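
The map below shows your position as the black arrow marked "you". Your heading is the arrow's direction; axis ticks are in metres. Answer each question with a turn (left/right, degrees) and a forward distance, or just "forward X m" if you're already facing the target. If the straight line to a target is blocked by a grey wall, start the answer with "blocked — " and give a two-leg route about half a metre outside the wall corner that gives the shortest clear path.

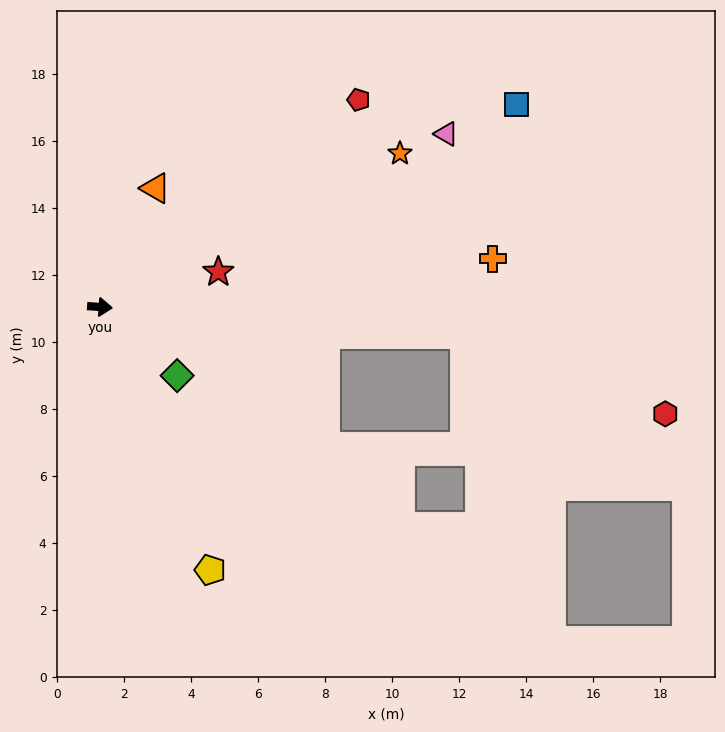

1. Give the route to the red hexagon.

blocked — forward 10.9 m, then turn right 17°, forward 6.4 m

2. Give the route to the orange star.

turn left 31°, forward 10.1 m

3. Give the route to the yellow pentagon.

turn right 63°, forward 8.5 m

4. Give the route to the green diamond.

turn right 38°, forward 3.1 m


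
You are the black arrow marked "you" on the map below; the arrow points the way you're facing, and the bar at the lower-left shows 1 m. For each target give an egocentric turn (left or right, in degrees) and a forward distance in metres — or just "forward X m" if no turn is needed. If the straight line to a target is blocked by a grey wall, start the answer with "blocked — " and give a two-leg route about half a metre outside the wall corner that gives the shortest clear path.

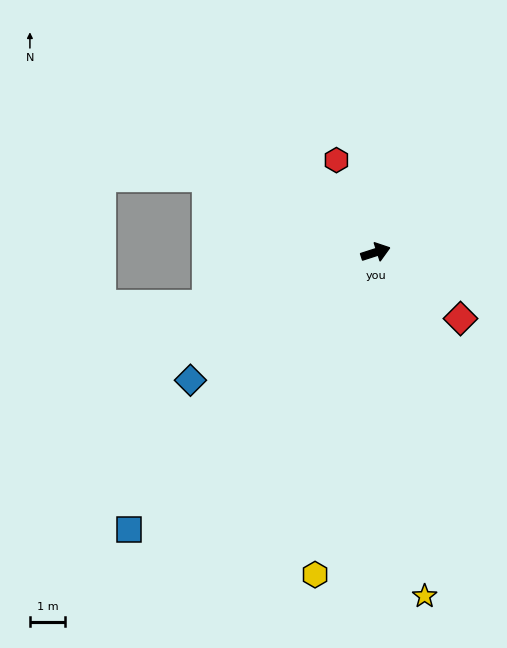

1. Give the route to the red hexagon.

turn left 95°, forward 2.9 m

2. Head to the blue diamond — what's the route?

turn right 163°, forward 6.5 m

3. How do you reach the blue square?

turn right 150°, forward 10.7 m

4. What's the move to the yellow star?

turn right 100°, forward 10.0 m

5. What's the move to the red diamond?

turn right 56°, forward 3.1 m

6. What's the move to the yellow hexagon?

turn right 118°, forward 9.4 m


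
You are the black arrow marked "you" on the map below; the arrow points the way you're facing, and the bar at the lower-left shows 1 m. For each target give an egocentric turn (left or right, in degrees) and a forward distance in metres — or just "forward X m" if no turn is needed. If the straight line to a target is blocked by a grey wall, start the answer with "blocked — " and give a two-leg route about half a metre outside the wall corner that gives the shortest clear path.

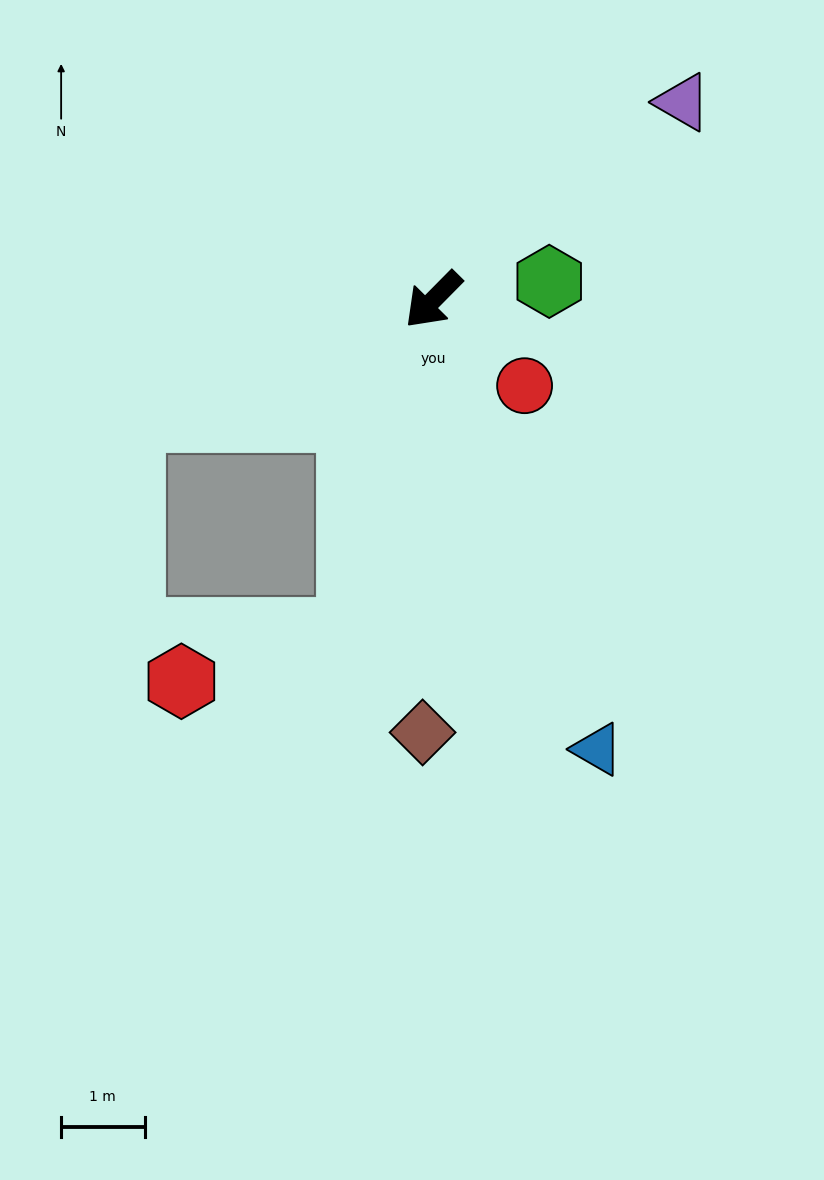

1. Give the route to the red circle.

turn left 91°, forward 1.5 m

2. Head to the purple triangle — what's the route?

turn left 173°, forward 3.8 m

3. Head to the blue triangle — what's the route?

turn left 65°, forward 5.7 m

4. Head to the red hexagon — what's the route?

blocked — turn left 31°, forward 4.1 m, then turn right 61°, forward 2.1 m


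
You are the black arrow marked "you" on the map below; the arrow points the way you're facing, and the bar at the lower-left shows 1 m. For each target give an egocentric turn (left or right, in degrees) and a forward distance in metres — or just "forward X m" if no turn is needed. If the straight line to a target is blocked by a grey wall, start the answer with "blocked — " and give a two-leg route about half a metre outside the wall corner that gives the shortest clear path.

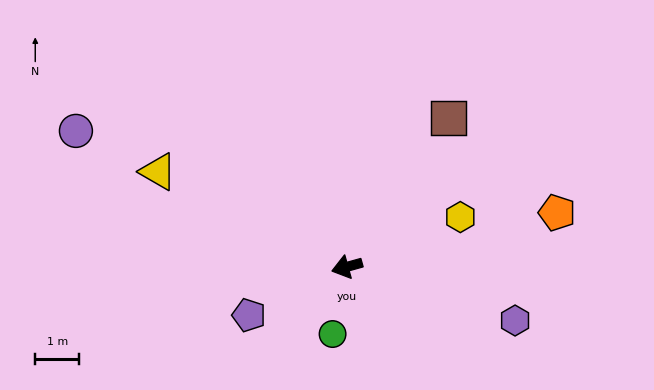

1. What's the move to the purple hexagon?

turn left 147°, forward 4.0 m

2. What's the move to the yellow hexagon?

turn right 172°, forward 2.8 m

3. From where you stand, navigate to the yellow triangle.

turn right 42°, forward 4.8 m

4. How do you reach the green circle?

turn left 62°, forward 1.6 m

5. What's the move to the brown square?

turn right 140°, forward 4.1 m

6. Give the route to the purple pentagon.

turn left 11°, forward 2.5 m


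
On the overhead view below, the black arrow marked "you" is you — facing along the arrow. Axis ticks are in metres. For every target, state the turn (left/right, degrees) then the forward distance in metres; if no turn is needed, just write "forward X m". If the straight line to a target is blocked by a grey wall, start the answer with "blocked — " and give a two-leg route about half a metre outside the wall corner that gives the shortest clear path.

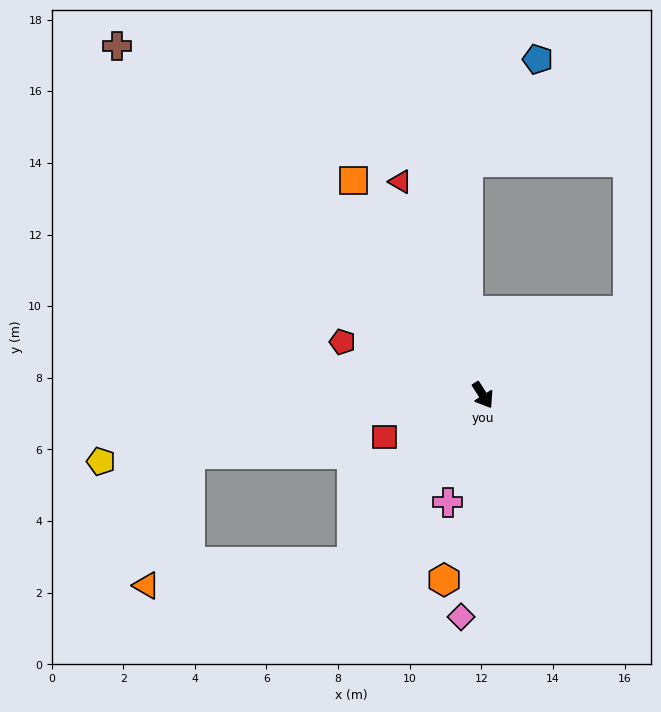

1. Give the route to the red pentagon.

turn right 143°, forward 4.2 m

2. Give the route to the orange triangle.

blocked — turn right 71°, forward 5.9 m, then turn right 45°, forward 5.8 m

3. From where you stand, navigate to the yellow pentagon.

turn right 113°, forward 10.8 m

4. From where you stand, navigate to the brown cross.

turn right 166°, forward 14.1 m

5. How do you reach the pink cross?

turn right 51°, forward 3.1 m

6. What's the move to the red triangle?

turn left 169°, forward 6.4 m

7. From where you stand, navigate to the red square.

turn right 99°, forward 3.0 m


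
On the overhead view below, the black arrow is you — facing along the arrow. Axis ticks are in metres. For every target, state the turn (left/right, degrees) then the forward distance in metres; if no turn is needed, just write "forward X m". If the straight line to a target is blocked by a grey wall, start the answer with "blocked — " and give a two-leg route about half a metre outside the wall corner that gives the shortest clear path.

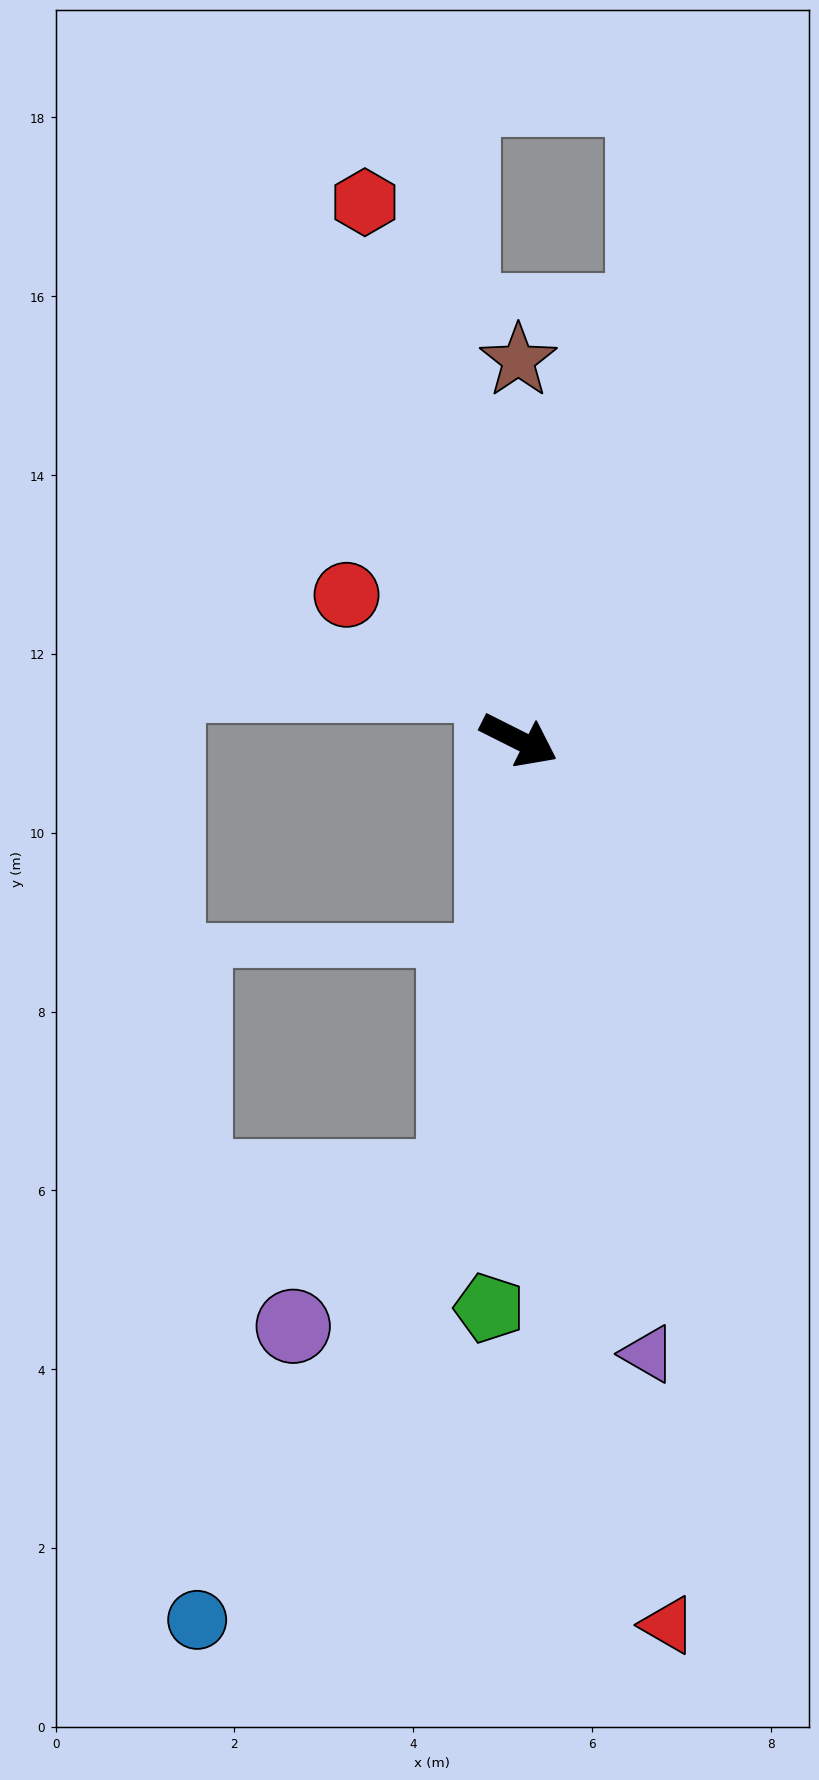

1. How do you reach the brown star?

turn left 117°, forward 4.2 m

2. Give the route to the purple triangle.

turn right 51°, forward 7.0 m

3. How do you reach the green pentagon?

turn right 66°, forward 6.4 m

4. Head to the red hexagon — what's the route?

turn left 133°, forward 6.3 m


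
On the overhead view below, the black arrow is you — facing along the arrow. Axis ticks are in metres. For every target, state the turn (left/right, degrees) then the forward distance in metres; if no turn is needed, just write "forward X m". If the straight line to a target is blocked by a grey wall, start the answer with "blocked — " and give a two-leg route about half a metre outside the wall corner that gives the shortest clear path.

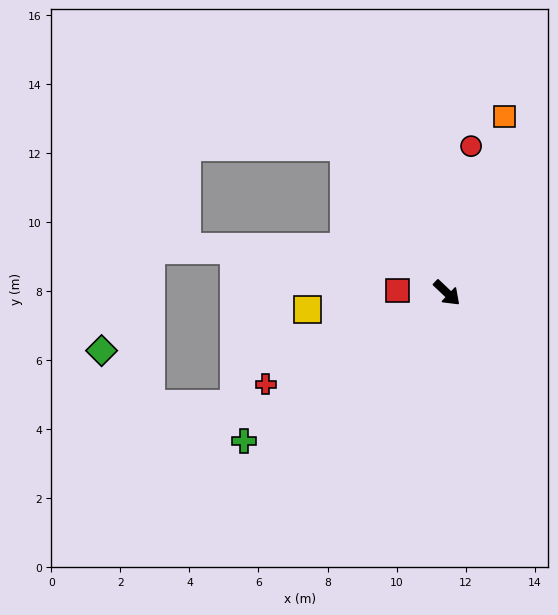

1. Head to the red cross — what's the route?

turn right 110°, forward 5.9 m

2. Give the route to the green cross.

turn right 100°, forward 7.3 m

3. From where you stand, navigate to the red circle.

turn left 124°, forward 4.3 m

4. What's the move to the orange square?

turn left 115°, forward 5.4 m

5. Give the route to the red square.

turn right 139°, forward 1.4 m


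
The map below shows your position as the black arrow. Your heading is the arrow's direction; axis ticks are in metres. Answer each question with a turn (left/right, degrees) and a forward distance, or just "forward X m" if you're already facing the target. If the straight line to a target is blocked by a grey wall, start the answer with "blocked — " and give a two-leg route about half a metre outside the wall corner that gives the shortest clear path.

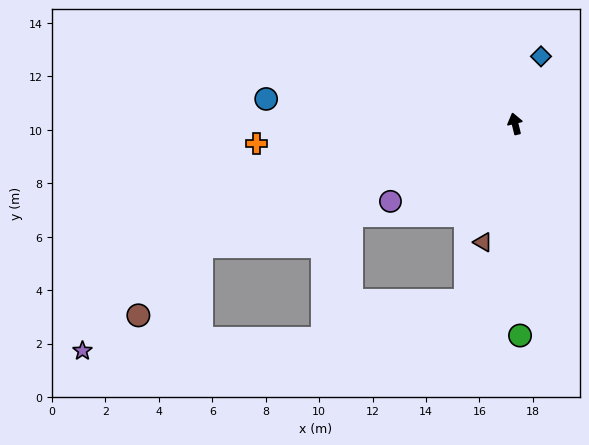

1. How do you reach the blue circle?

turn left 71°, forward 9.4 m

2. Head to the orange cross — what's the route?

turn left 81°, forward 9.7 m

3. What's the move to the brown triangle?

turn left 151°, forward 4.6 m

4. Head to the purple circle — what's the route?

turn left 108°, forward 5.5 m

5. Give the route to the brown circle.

blocked — turn left 98°, forward 12.6 m, then turn left 25°, forward 3.5 m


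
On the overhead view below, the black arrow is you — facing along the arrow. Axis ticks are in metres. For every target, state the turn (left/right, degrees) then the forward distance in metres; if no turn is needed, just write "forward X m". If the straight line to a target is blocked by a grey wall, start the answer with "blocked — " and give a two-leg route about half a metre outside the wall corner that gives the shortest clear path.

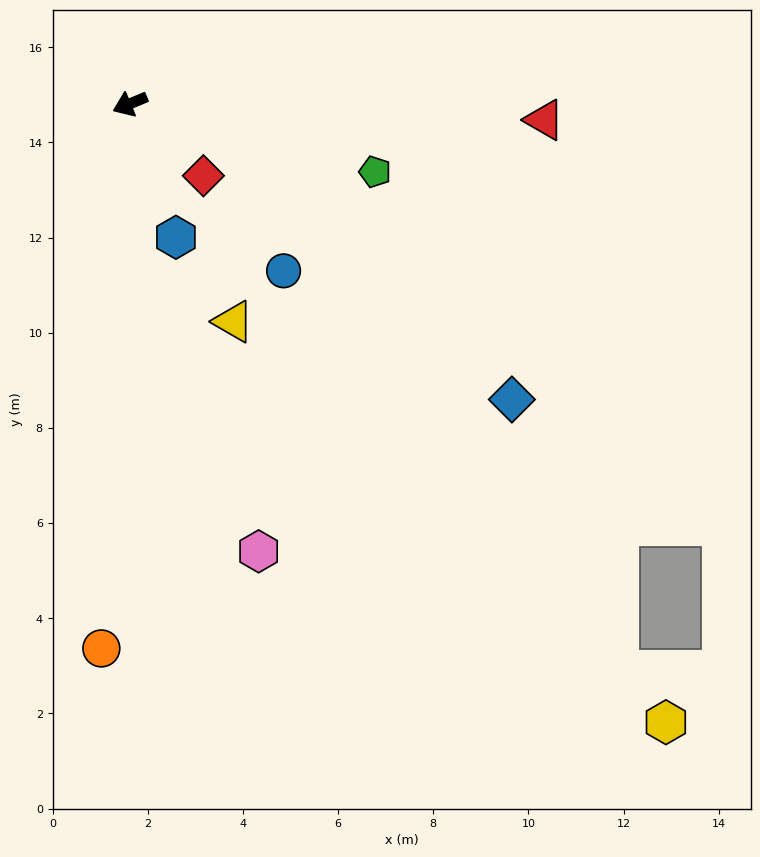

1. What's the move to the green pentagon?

turn left 142°, forward 5.3 m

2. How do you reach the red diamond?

turn left 113°, forward 2.2 m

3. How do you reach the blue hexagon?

turn left 86°, forward 3.0 m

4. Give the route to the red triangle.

turn left 155°, forward 8.7 m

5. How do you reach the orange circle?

turn left 64°, forward 11.5 m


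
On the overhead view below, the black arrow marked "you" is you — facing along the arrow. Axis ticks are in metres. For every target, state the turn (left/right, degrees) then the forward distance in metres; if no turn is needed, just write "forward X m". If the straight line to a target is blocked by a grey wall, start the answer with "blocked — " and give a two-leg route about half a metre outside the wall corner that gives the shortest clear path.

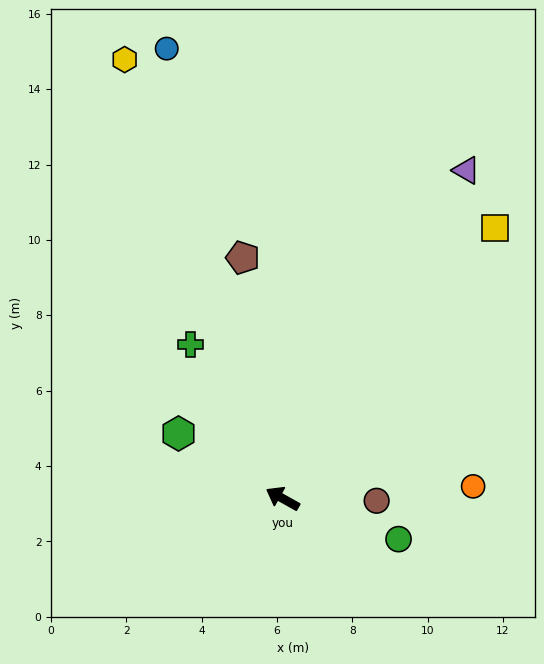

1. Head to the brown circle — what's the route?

turn right 152°, forward 2.5 m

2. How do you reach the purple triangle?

turn right 90°, forward 10.0 m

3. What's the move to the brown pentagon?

turn right 51°, forward 6.5 m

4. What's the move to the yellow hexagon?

turn right 41°, forward 12.4 m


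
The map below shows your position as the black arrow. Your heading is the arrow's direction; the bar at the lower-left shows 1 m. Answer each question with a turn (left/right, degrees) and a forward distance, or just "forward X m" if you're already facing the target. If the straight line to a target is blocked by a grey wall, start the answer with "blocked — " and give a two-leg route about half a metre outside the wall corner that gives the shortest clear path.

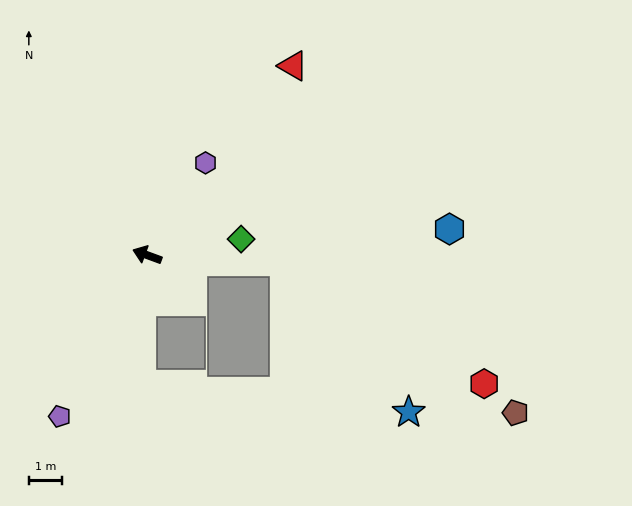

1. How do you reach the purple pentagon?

turn left 82°, forward 5.5 m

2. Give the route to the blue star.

blocked — turn right 163°, forward 4.1 m, then turn right 47°, forward 5.9 m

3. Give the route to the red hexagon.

blocked — turn right 163°, forward 4.1 m, then turn right 28°, forward 7.0 m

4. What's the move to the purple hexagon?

turn right 102°, forward 3.3 m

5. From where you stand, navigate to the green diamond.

turn right 150°, forward 2.9 m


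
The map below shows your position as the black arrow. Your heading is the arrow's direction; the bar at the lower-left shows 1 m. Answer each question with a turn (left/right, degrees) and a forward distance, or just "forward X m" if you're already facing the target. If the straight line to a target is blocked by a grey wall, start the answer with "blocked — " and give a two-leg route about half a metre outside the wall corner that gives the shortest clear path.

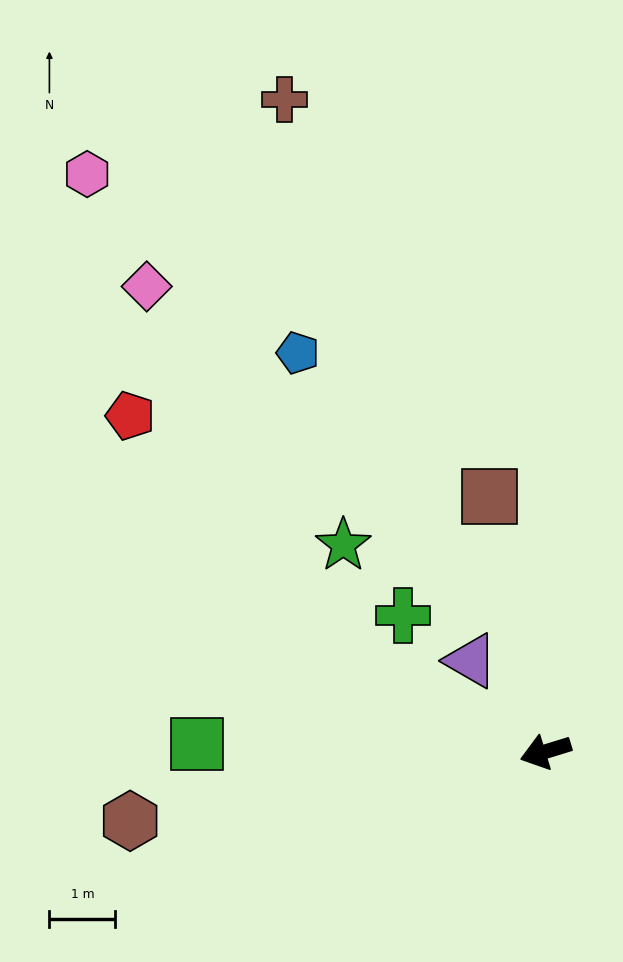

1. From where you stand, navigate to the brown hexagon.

turn right 8°, forward 6.4 m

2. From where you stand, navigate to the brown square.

turn right 95°, forward 4.0 m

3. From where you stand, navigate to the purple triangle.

turn right 68°, forward 1.8 m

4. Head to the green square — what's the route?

turn right 18°, forward 5.3 m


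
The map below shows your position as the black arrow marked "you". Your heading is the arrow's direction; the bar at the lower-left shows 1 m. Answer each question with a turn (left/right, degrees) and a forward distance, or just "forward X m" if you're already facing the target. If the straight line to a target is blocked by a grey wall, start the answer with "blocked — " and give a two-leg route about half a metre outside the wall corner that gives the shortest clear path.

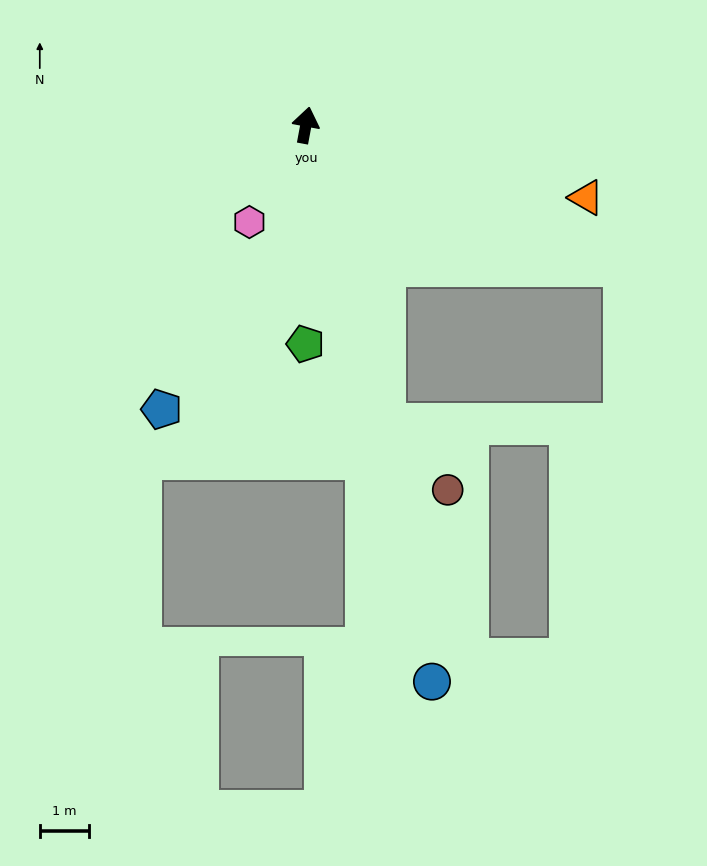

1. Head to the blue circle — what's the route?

turn right 157°, forward 11.6 m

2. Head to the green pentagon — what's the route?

turn right 170°, forward 4.4 m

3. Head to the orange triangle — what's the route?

turn right 94°, forward 5.9 m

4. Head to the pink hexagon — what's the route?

turn left 160°, forward 2.3 m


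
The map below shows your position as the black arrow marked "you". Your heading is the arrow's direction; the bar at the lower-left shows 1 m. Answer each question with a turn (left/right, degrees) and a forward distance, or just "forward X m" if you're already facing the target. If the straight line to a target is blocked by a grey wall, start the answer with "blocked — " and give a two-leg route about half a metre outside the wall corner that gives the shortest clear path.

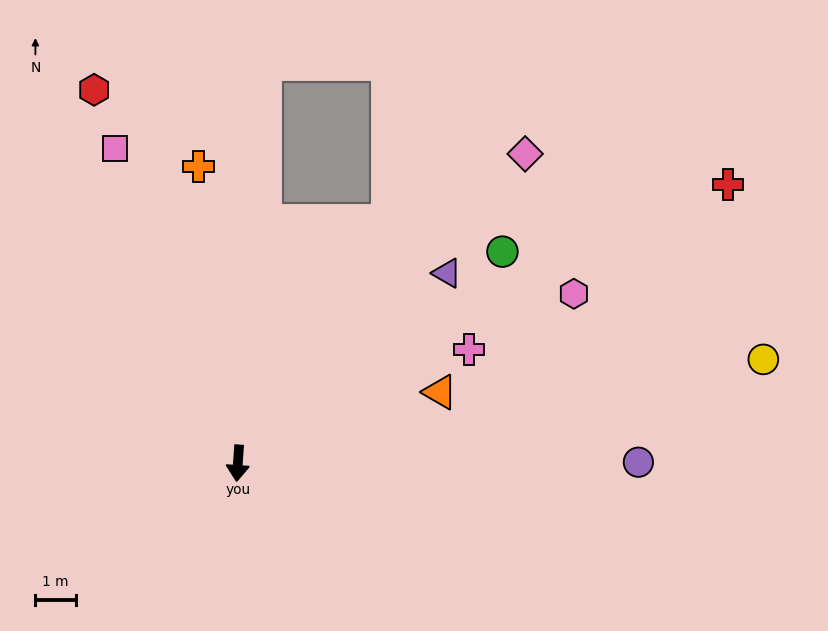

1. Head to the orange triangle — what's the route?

turn left 113°, forward 5.3 m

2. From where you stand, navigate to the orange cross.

turn right 168°, forward 7.4 m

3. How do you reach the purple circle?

turn left 94°, forward 9.8 m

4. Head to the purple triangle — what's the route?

turn left 136°, forward 6.9 m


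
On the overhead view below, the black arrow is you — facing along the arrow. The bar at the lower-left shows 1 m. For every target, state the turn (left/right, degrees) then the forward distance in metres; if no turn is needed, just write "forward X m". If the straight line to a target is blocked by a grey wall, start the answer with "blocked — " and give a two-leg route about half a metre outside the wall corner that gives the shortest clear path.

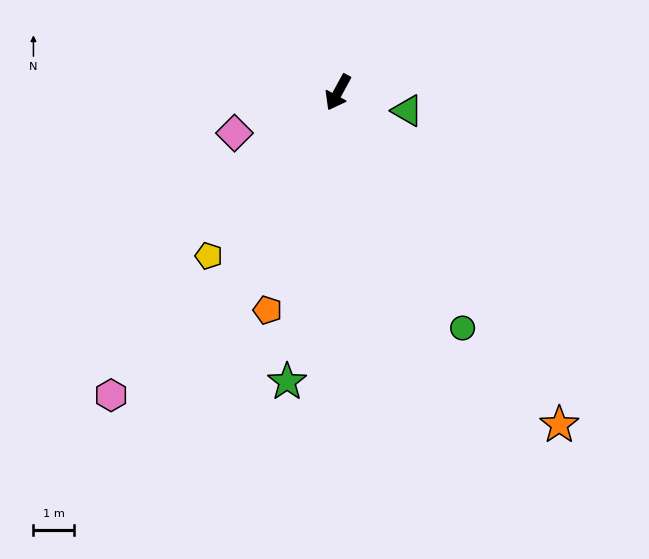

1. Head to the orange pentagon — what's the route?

turn left 11°, forward 5.6 m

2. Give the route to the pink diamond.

turn right 40°, forward 2.7 m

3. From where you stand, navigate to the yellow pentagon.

turn right 10°, forward 5.1 m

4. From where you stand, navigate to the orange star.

turn left 62°, forward 9.8 m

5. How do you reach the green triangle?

turn left 104°, forward 1.8 m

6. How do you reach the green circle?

turn left 56°, forward 6.6 m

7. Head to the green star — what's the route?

turn left 19°, forward 7.2 m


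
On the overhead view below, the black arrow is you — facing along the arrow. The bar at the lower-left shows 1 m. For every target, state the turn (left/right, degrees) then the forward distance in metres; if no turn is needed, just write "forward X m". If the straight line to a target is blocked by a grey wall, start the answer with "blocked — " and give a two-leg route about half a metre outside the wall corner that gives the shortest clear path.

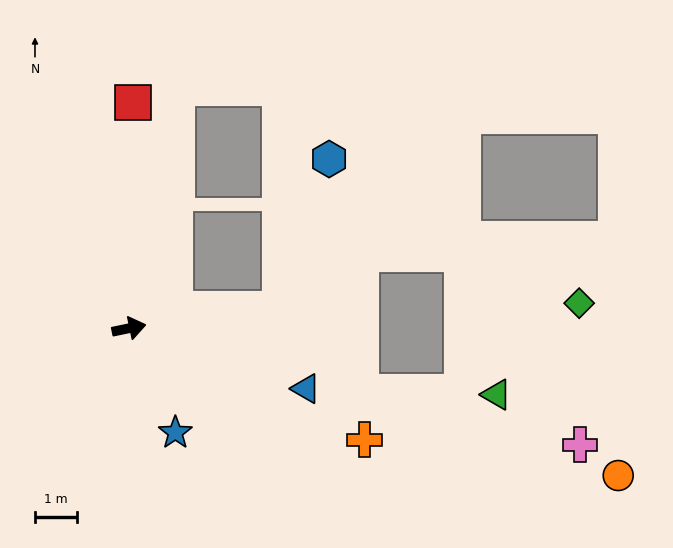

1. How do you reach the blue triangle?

turn right 31°, forward 4.5 m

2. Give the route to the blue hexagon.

blocked — turn right 4°, forward 3.6 m, then turn left 64°, forward 3.8 m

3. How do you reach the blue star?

turn right 78°, forward 2.7 m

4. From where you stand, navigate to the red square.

turn left 77°, forward 5.4 m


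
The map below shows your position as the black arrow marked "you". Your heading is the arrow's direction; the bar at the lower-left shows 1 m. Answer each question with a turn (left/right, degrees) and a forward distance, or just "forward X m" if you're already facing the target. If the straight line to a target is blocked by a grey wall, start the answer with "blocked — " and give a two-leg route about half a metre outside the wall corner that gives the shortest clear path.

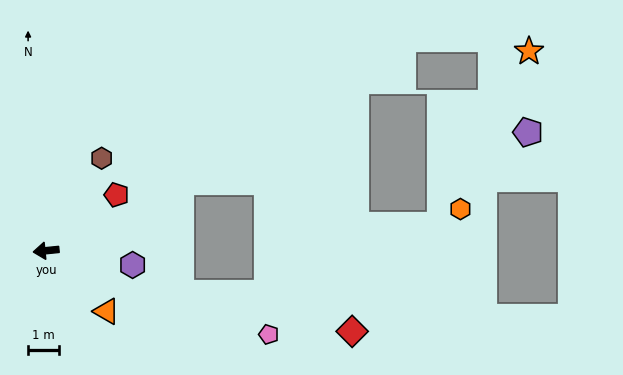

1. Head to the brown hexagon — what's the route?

turn right 127°, forward 3.5 m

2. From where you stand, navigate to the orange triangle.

turn left 129°, forward 2.7 m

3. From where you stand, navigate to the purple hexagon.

turn left 165°, forward 2.8 m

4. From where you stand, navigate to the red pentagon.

turn right 147°, forward 2.9 m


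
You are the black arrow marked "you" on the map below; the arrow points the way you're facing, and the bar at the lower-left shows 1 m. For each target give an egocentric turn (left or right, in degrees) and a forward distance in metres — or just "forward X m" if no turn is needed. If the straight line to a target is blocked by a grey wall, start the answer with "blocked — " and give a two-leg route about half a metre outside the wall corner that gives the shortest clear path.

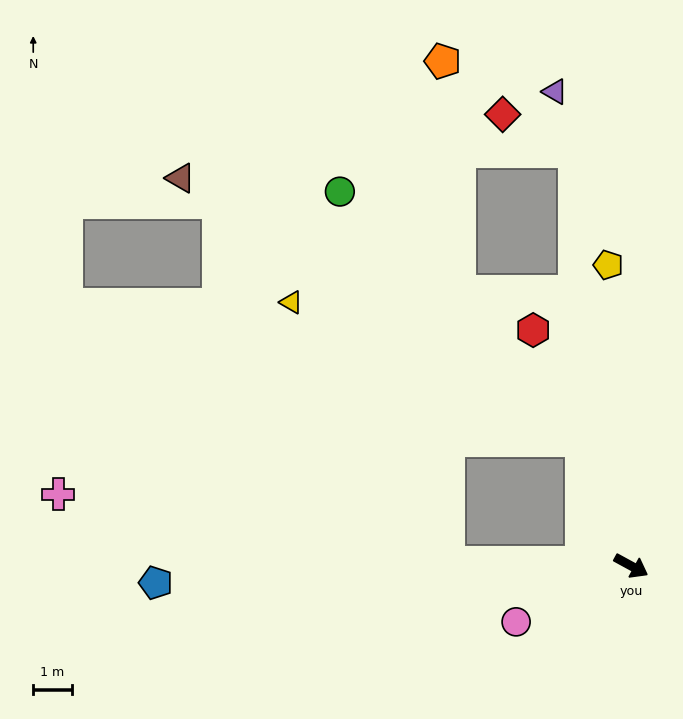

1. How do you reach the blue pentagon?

turn right 149°, forward 12.3 m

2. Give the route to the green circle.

blocked — turn left 140°, forward 3.5 m, then turn left 23°, forward 9.0 m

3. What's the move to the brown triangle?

blocked — turn left 140°, forward 3.5 m, then turn left 35°, forward 12.4 m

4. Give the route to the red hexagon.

turn left 141°, forward 6.6 m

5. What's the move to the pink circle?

turn right 125°, forward 3.3 m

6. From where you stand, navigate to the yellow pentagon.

turn left 123°, forward 7.8 m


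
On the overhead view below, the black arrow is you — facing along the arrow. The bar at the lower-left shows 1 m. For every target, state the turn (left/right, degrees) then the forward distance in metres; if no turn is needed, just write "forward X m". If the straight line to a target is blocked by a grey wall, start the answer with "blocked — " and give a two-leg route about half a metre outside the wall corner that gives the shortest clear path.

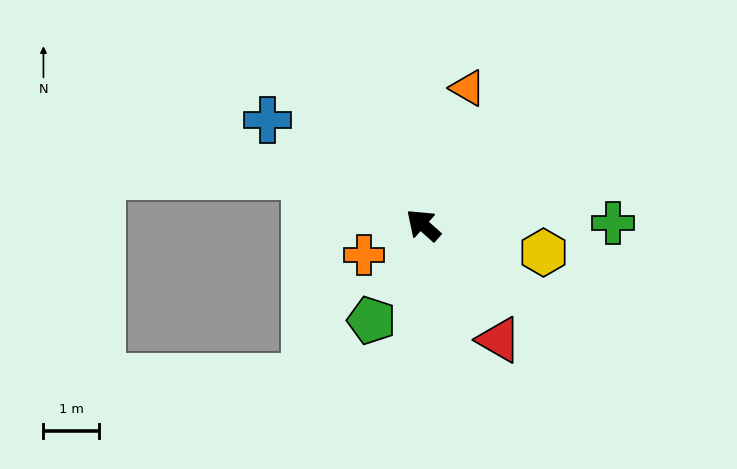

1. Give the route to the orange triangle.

turn right 66°, forward 2.6 m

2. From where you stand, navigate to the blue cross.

turn left 8°, forward 3.4 m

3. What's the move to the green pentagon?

turn left 103°, forward 2.0 m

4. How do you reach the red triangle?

turn left 165°, forward 2.5 m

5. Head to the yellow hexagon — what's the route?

turn right 151°, forward 2.2 m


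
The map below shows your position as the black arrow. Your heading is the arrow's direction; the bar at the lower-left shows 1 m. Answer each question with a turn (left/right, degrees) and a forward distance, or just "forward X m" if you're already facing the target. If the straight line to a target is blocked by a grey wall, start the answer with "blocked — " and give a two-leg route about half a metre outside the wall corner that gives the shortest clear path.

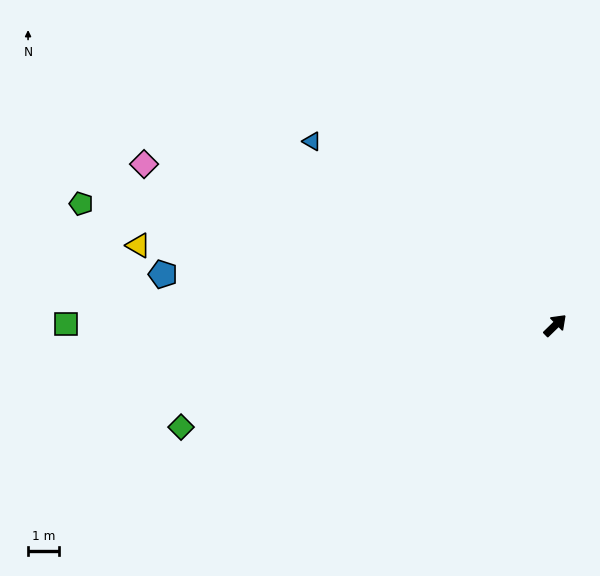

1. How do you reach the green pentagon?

turn left 121°, forward 16.0 m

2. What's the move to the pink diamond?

turn left 114°, forward 14.4 m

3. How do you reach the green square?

turn left 136°, forward 15.9 m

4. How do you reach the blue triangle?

turn left 99°, forward 9.9 m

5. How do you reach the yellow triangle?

turn left 125°, forward 13.8 m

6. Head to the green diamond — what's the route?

turn left 151°, forward 12.6 m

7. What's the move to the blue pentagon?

turn left 128°, forward 12.9 m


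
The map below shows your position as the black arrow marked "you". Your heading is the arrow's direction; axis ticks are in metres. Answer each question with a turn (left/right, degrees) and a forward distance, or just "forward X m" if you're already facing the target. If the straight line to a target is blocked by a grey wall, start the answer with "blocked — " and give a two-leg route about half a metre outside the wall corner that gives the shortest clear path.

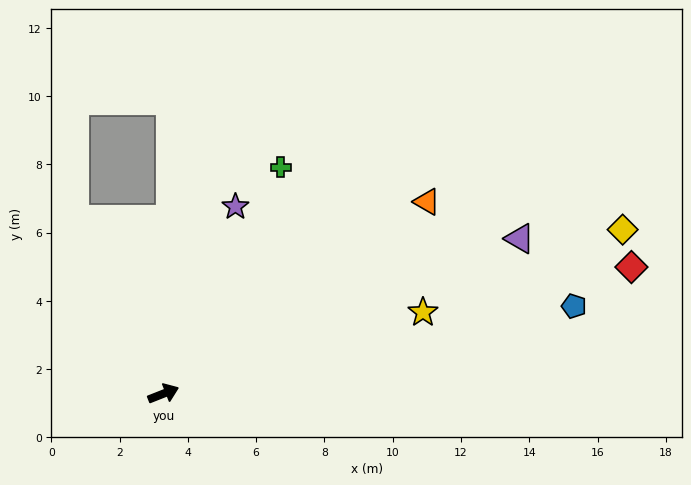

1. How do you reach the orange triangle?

turn left 15°, forward 9.5 m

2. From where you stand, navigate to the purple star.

turn left 47°, forward 5.9 m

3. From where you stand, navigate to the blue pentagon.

turn right 10°, forward 12.3 m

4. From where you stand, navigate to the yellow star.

turn right 4°, forward 8.0 m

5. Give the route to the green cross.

turn left 41°, forward 7.5 m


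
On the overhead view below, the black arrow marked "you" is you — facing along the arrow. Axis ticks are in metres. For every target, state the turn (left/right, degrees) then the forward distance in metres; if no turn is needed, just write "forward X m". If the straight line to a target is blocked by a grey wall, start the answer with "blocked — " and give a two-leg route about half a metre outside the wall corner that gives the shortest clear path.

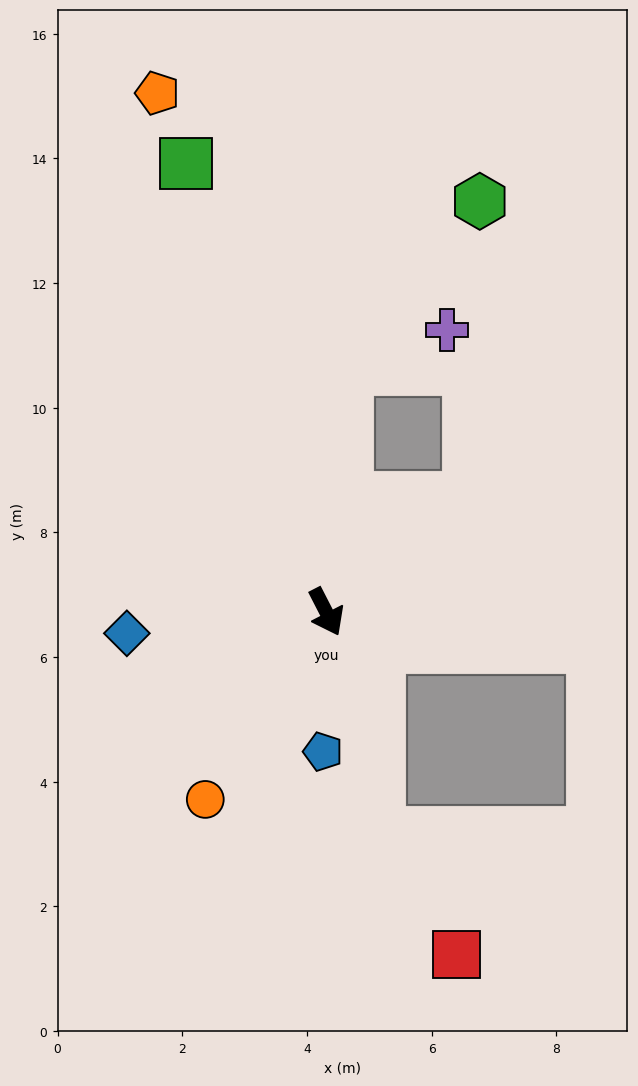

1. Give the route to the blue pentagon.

turn right 29°, forward 2.2 m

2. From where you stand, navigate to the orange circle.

turn right 60°, forward 3.6 m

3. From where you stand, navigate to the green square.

turn left 170°, forward 7.5 m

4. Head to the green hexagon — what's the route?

blocked — turn left 148°, forward 3.9 m, then turn right 34°, forward 3.4 m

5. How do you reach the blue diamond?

turn right 111°, forward 3.2 m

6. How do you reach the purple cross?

blocked — turn left 148°, forward 3.9 m, then turn right 64°, forward 1.7 m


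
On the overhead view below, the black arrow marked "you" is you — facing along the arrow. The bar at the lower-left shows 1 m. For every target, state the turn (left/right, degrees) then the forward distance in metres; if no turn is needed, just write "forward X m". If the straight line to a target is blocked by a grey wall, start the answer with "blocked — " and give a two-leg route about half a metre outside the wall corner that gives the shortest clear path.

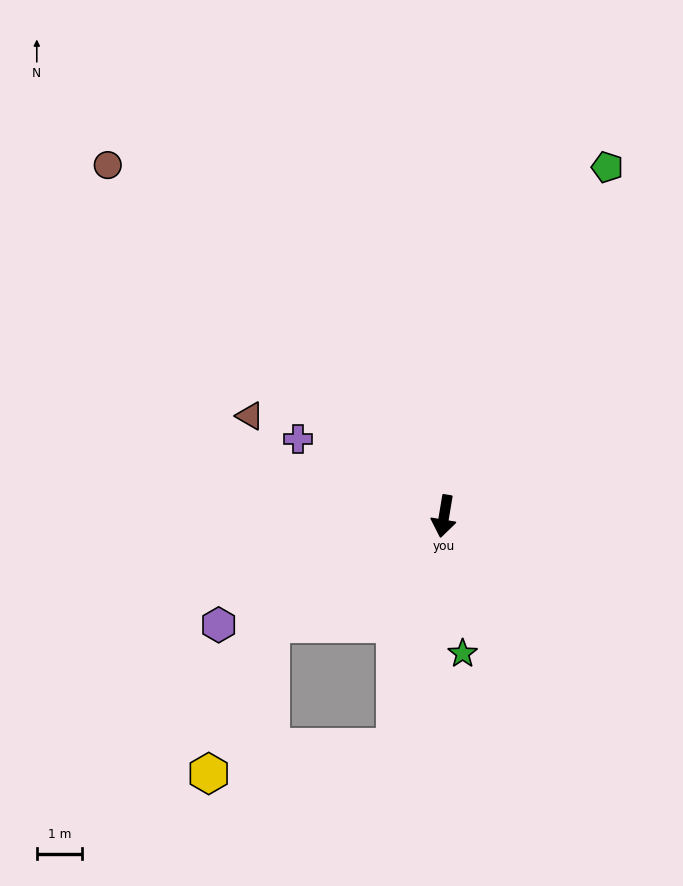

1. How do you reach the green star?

turn left 17°, forward 3.1 m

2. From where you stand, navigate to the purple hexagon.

turn right 55°, forward 5.5 m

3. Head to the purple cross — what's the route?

turn right 108°, forward 3.7 m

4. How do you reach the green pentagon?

turn left 164°, forward 8.5 m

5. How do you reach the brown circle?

turn right 127°, forward 10.8 m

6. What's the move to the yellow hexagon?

blocked — turn right 49°, forward 4.5 m, then turn left 36°, forward 3.6 m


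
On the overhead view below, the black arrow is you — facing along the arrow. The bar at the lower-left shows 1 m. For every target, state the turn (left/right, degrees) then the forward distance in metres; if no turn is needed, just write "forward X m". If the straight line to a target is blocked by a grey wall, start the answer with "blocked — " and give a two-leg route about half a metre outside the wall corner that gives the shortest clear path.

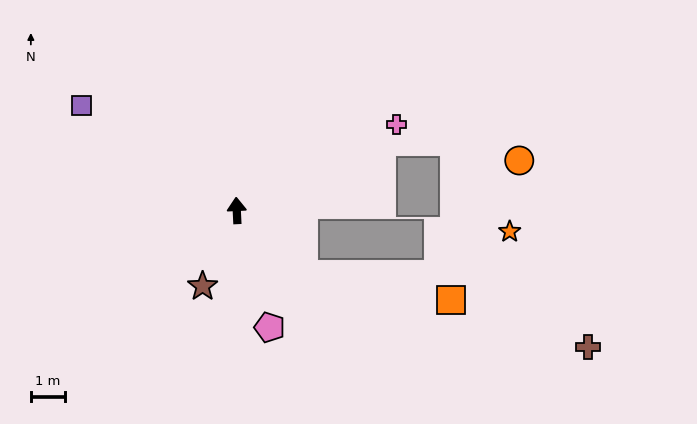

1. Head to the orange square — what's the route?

blocked — turn right 136°, forward 2.7 m, then turn left 33°, forward 4.4 m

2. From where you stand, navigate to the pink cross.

turn right 65°, forward 5.4 m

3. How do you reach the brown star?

turn left 153°, forward 2.5 m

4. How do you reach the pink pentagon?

turn right 167°, forward 3.6 m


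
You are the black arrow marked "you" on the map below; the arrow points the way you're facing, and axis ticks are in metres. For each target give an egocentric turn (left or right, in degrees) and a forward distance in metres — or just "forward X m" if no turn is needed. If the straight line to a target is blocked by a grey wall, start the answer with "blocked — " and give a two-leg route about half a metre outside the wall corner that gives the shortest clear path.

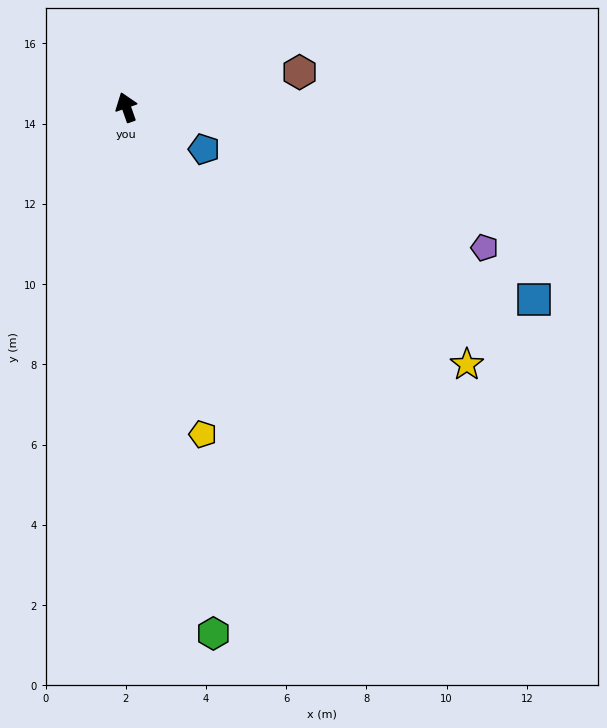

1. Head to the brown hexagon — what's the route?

turn right 98°, forward 4.4 m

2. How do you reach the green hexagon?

turn left 170°, forward 13.3 m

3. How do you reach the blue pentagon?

turn right 138°, forward 2.2 m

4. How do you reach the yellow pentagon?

turn left 174°, forward 8.4 m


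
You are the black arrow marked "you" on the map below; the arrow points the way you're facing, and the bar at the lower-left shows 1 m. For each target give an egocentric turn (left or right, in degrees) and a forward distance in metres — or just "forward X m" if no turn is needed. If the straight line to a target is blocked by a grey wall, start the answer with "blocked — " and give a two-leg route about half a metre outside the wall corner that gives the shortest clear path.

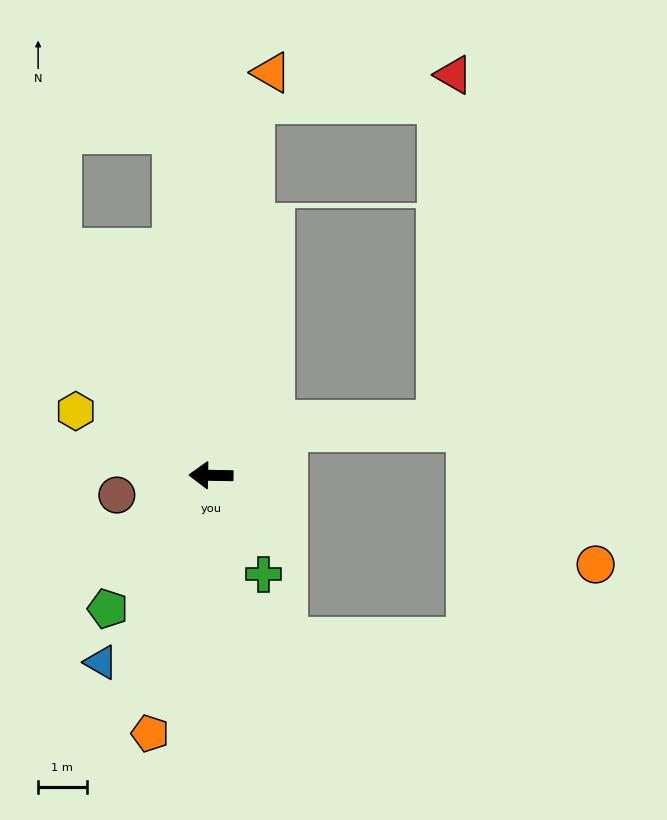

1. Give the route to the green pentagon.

turn left 53°, forward 3.5 m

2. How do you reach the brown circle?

turn left 13°, forward 2.0 m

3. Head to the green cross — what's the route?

turn left 119°, forward 2.3 m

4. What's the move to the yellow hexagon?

turn right 24°, forward 3.1 m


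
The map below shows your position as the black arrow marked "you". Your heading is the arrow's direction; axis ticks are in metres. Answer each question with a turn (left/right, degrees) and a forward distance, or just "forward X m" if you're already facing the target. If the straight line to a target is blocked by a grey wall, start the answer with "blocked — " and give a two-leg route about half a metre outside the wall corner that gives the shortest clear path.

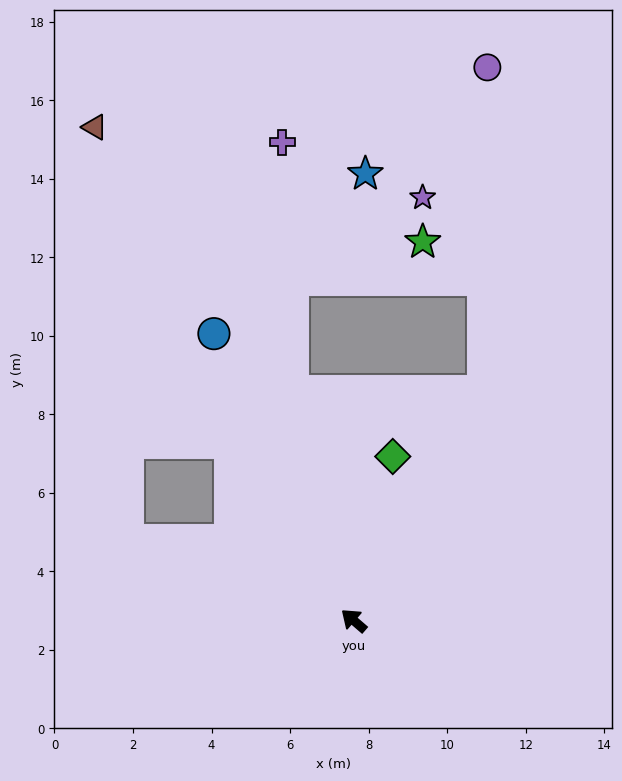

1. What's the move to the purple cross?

blocked — turn right 34°, forward 6.0 m, then turn right 13°, forward 6.4 m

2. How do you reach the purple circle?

blocked — turn right 79°, forward 6.7 m, then turn left 29°, forward 8.3 m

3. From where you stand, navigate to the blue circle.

turn right 23°, forward 8.1 m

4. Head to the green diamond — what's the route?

turn right 63°, forward 4.3 m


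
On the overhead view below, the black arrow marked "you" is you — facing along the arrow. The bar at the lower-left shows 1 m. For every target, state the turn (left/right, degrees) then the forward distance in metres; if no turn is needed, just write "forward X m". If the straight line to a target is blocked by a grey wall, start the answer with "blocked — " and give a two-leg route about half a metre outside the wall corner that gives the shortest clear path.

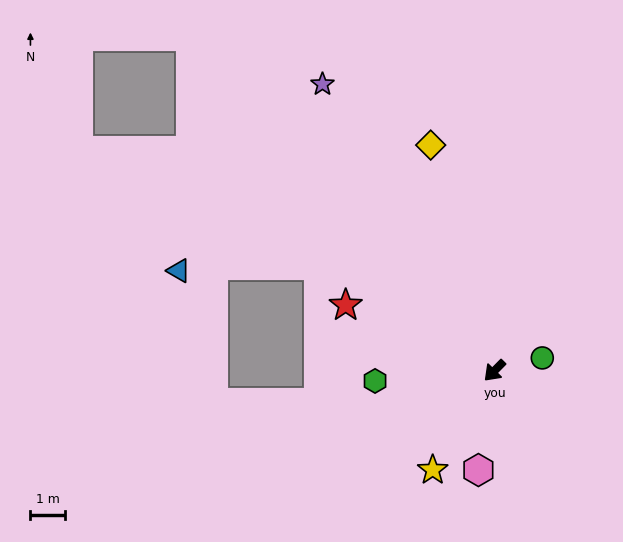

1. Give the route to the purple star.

turn right 104°, forward 9.8 m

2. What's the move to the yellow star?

turn left 13°, forward 3.4 m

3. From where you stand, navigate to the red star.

turn right 69°, forward 4.7 m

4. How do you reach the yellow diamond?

turn right 120°, forward 6.8 m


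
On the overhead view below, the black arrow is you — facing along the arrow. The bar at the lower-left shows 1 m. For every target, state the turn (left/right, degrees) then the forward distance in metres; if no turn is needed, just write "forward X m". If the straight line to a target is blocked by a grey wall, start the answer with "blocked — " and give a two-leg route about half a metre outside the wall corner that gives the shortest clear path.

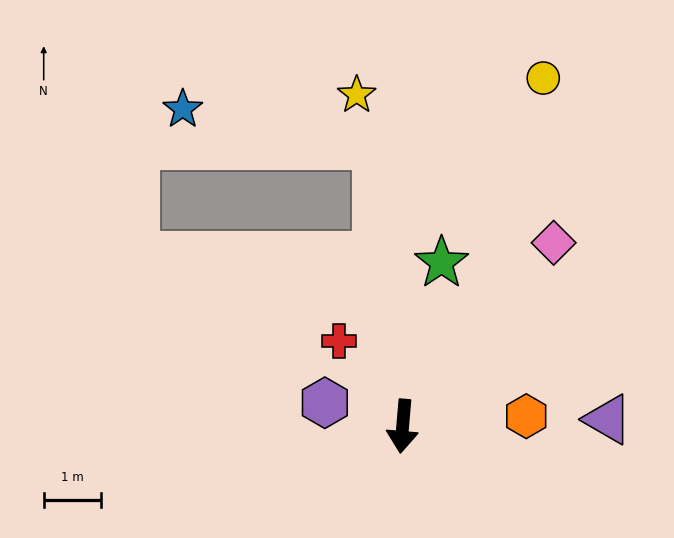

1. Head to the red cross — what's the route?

turn right 139°, forward 1.9 m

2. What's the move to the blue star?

blocked — turn right 170°, forward 4.9 m, then turn left 74°, forward 3.4 m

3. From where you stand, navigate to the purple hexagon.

turn right 102°, forward 1.4 m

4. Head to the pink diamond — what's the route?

turn left 145°, forward 4.2 m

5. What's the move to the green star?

turn left 172°, forward 2.9 m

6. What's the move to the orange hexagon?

turn left 100°, forward 2.2 m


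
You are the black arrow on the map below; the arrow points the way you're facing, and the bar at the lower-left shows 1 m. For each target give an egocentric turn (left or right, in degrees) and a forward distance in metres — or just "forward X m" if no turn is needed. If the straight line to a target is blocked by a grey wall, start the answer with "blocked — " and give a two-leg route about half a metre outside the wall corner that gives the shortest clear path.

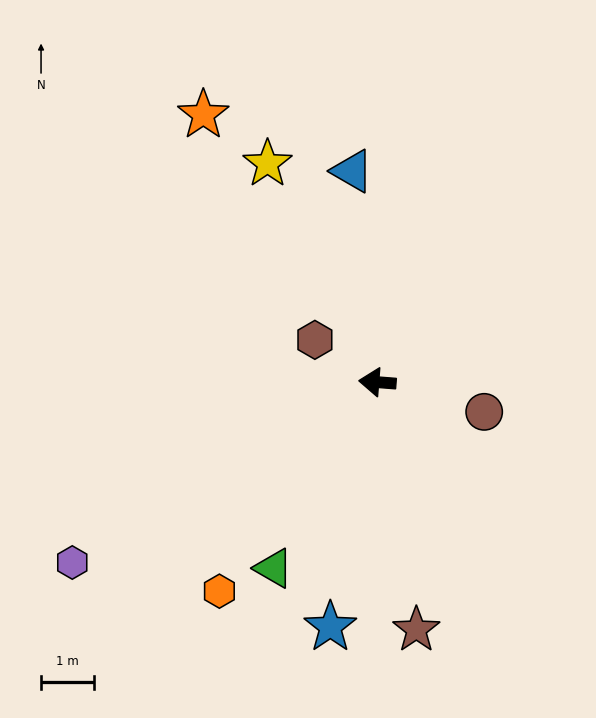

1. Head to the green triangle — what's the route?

turn left 65°, forward 4.0 m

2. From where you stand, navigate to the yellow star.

turn right 59°, forward 4.6 m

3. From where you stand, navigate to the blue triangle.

turn right 79°, forward 4.0 m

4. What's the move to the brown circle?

turn left 169°, forward 2.1 m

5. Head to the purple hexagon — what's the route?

turn left 35°, forward 6.7 m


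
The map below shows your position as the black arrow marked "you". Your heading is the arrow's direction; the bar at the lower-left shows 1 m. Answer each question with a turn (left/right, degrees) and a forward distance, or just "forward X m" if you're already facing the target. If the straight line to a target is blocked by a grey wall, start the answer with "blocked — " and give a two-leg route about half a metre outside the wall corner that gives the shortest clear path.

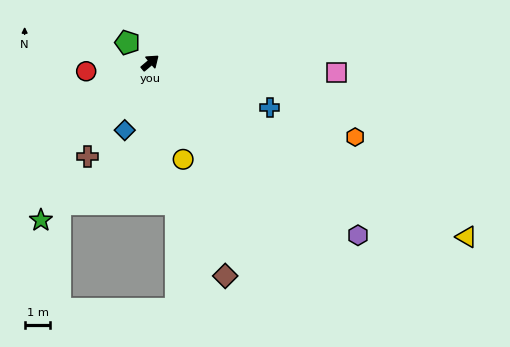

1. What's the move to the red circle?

turn left 148°, forward 2.5 m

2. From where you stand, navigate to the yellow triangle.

turn right 69°, forward 14.0 m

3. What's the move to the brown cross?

turn right 164°, forward 4.4 m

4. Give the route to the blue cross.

turn right 61°, forward 5.0 m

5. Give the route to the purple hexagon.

turn right 80°, forward 10.5 m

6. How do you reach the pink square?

turn right 43°, forward 7.2 m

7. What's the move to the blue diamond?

turn right 151°, forward 2.8 m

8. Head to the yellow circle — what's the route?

turn right 111°, forward 4.0 m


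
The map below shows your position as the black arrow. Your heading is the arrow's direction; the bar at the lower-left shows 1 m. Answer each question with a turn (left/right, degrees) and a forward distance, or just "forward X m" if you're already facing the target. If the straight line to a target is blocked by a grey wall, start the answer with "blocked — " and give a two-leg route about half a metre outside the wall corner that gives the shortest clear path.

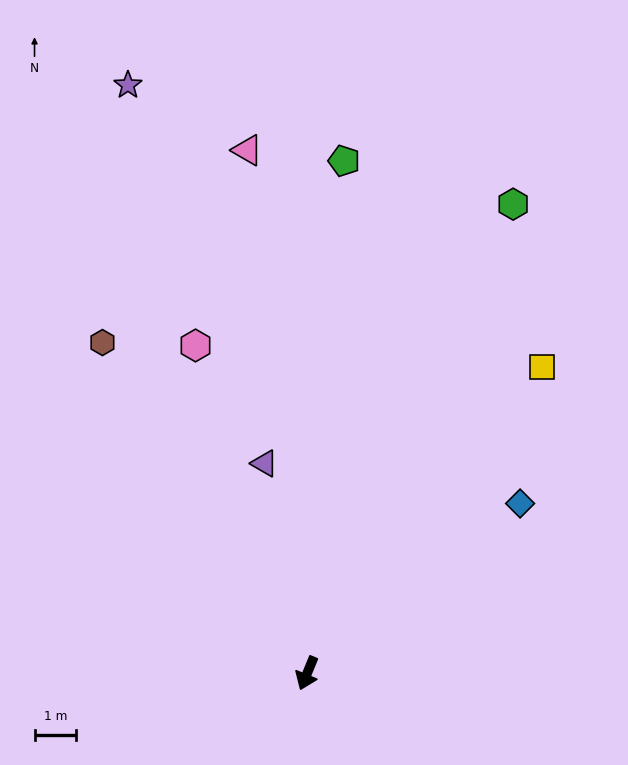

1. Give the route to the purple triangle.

turn right 146°, forward 5.2 m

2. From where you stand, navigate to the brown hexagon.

turn right 126°, forward 9.4 m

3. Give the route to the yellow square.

turn left 165°, forward 9.3 m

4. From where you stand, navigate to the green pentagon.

turn right 162°, forward 12.4 m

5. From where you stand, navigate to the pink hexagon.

turn right 139°, forward 8.4 m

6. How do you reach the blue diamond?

turn left 151°, forward 6.6 m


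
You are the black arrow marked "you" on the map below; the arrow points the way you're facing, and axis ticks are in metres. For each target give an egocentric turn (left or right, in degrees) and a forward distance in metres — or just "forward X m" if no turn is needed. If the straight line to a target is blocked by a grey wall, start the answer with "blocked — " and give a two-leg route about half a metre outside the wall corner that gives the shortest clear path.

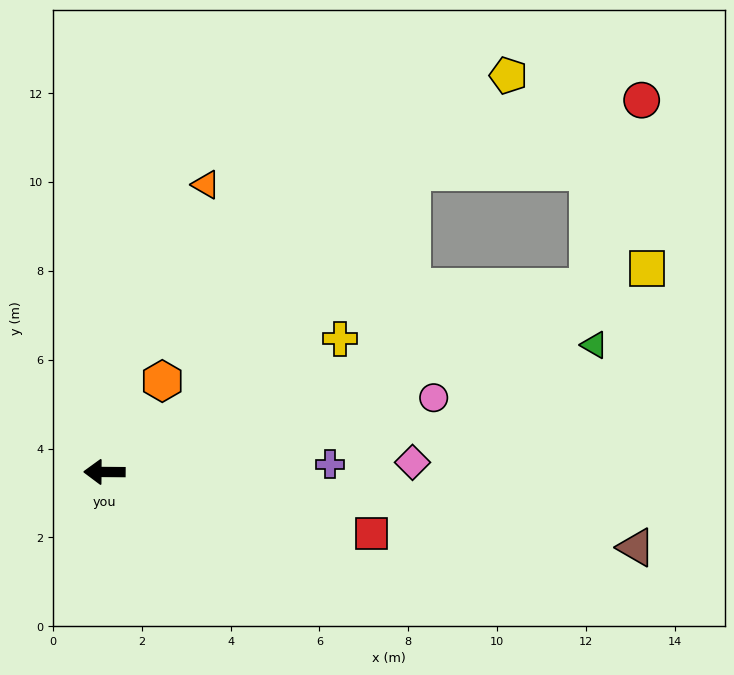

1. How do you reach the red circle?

blocked — turn right 159°, forward 11.7 m, then turn left 53°, forward 4.4 m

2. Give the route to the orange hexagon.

turn right 122°, forward 2.4 m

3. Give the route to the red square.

turn left 167°, forward 6.2 m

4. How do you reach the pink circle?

turn right 167°, forward 7.6 m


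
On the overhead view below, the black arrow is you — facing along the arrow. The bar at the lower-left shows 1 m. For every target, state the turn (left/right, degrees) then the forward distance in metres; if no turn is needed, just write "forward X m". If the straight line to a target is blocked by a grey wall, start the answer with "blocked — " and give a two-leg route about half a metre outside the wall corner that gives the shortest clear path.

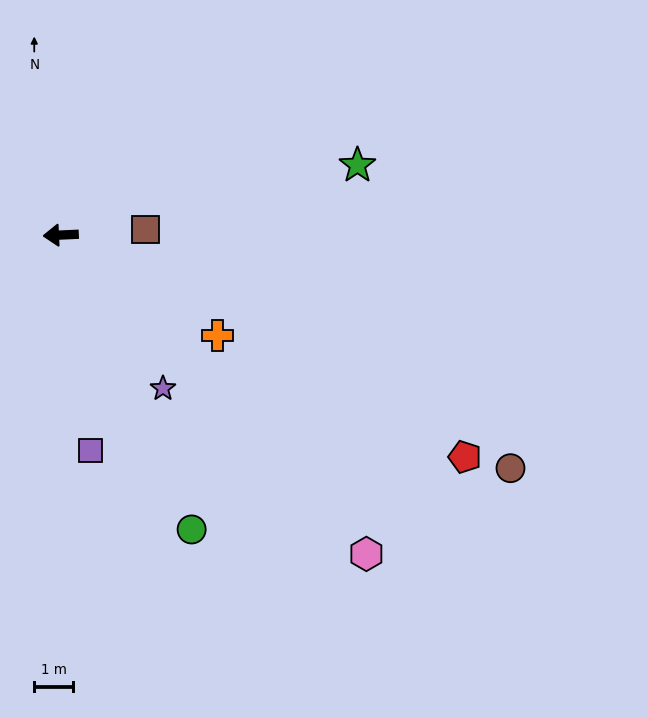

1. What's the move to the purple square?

turn left 95°, forward 5.6 m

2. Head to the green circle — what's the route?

turn left 111°, forward 8.3 m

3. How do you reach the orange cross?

turn left 145°, forward 4.8 m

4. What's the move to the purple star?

turn left 121°, forward 4.7 m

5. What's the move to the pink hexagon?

turn left 131°, forward 11.3 m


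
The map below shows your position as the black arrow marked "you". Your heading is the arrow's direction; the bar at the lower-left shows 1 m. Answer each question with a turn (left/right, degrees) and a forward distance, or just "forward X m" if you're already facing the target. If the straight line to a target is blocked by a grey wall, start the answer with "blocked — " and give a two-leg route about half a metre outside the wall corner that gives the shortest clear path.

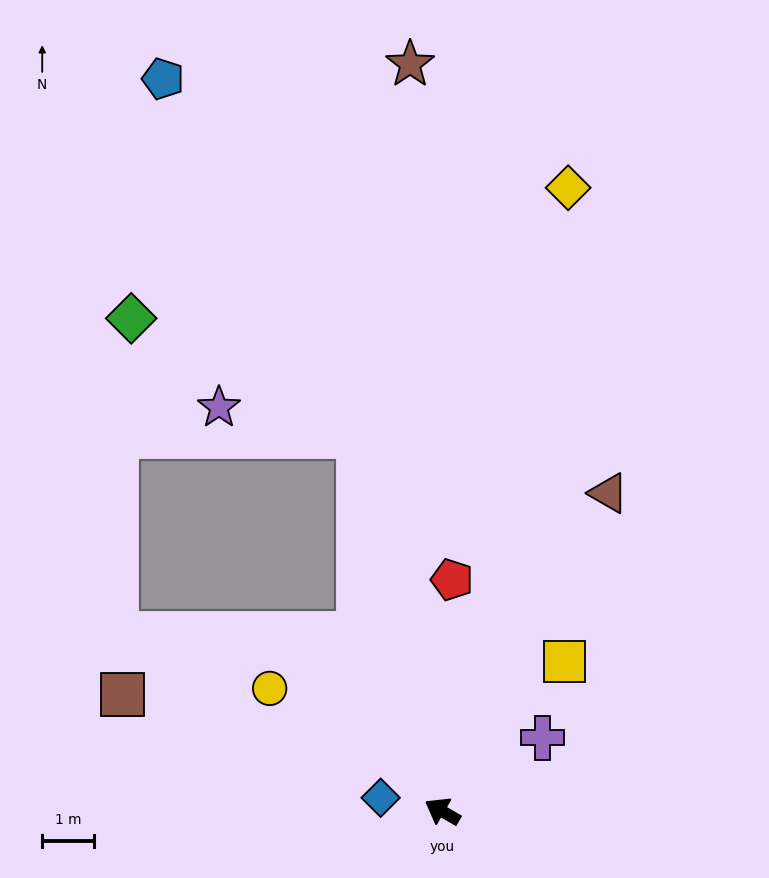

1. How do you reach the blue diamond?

turn left 18°, forward 1.2 m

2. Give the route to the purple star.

blocked — turn right 47°, forward 7.4 m, then turn left 65°, forward 2.7 m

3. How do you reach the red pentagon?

turn right 62°, forward 4.4 m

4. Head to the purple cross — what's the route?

turn right 114°, forward 2.4 m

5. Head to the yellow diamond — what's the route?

turn right 71°, forward 12.2 m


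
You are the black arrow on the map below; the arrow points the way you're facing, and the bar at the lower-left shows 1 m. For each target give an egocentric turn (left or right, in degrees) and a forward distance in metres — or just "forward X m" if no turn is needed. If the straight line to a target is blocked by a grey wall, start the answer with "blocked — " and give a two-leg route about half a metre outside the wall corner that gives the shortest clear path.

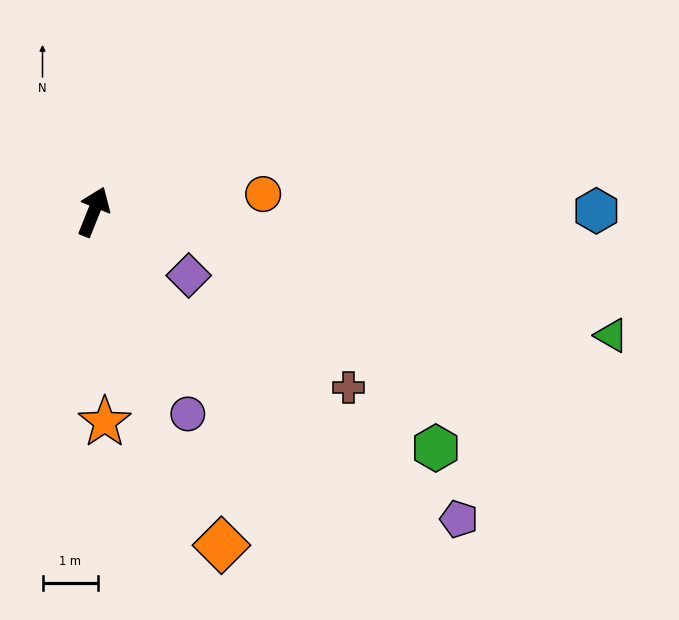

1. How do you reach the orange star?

turn right 155°, forward 3.8 m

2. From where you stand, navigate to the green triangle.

turn right 82°, forward 9.6 m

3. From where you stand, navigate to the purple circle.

turn right 133°, forward 4.0 m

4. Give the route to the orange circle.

turn right 62°, forward 3.1 m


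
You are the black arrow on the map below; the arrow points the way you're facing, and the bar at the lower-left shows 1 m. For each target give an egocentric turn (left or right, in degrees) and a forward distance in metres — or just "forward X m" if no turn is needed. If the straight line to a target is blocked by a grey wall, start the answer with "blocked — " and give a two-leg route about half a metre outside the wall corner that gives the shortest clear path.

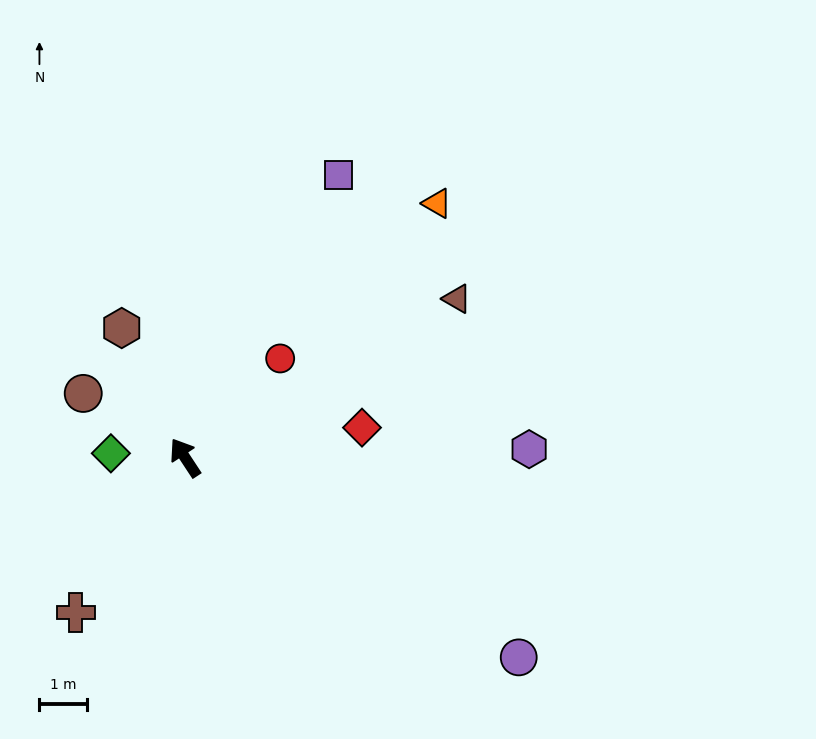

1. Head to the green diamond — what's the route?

turn left 53°, forward 1.6 m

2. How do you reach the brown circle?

turn left 24°, forward 2.5 m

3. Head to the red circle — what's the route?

turn right 77°, forward 2.9 m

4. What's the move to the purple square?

turn right 62°, forward 6.8 m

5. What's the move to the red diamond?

turn right 114°, forward 3.8 m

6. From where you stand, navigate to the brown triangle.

turn right 93°, forward 6.7 m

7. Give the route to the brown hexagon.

turn right 7°, forward 3.0 m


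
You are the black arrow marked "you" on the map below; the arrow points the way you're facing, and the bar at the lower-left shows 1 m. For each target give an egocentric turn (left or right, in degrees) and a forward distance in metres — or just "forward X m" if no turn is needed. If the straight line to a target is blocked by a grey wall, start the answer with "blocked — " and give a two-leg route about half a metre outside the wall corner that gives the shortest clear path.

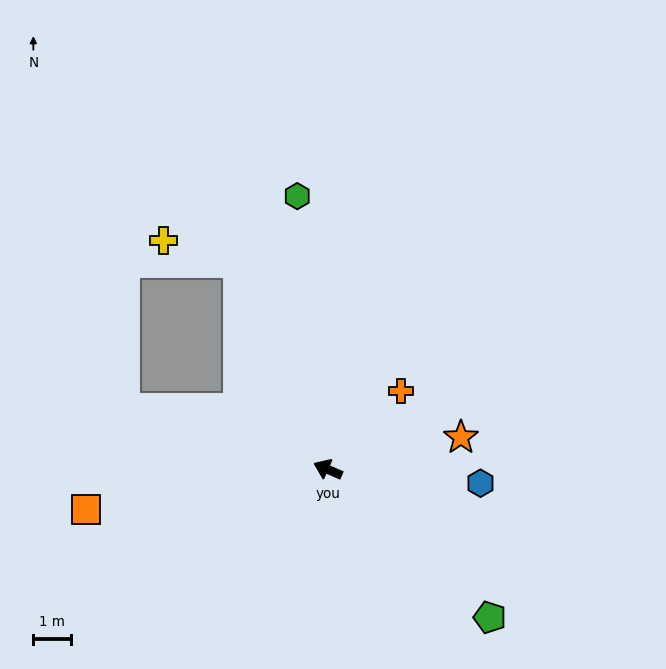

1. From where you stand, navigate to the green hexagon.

turn right 60°, forward 7.3 m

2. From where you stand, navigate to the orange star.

turn right 143°, forward 3.6 m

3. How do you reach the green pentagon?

turn left 161°, forward 5.8 m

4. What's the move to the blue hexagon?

turn right 161°, forward 4.1 m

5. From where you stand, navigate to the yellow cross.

blocked — turn right 43°, forward 6.0 m, then turn left 50°, forward 2.1 m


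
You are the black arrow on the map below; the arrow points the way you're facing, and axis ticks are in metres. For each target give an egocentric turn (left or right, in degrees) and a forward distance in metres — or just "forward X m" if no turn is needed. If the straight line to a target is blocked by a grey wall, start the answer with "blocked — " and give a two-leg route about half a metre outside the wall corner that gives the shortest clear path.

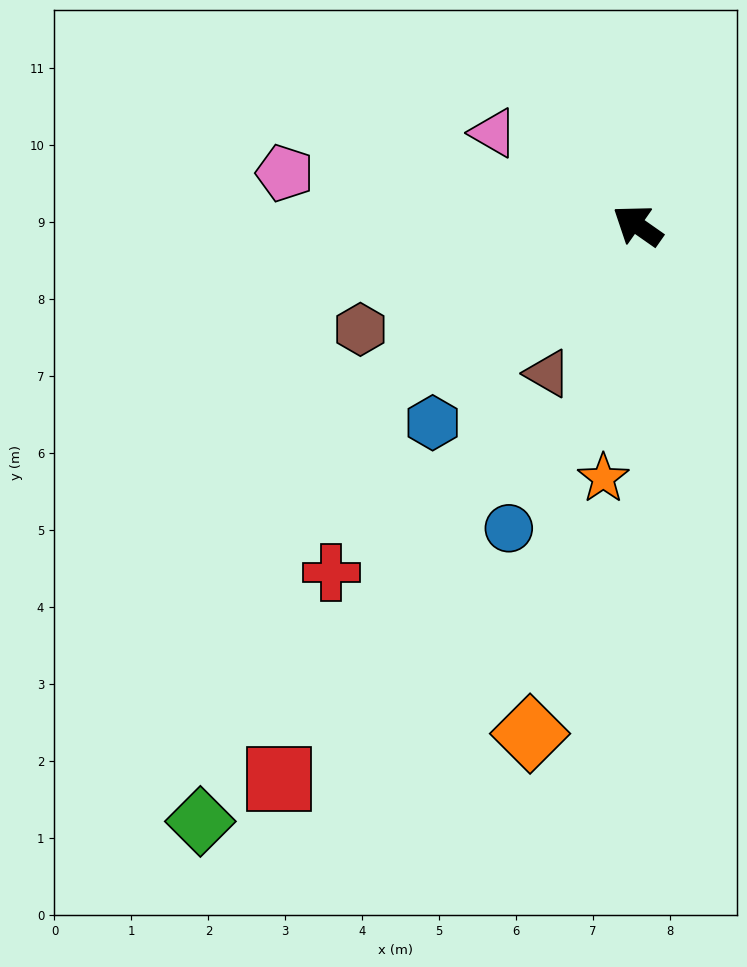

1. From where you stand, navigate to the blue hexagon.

turn left 79°, forward 3.7 m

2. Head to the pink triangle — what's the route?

turn left 2°, forward 2.2 m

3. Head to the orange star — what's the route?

turn left 117°, forward 3.3 m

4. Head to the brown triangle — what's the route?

turn left 94°, forward 2.3 m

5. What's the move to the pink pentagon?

turn left 27°, forward 4.6 m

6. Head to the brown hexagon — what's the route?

turn left 56°, forward 3.8 m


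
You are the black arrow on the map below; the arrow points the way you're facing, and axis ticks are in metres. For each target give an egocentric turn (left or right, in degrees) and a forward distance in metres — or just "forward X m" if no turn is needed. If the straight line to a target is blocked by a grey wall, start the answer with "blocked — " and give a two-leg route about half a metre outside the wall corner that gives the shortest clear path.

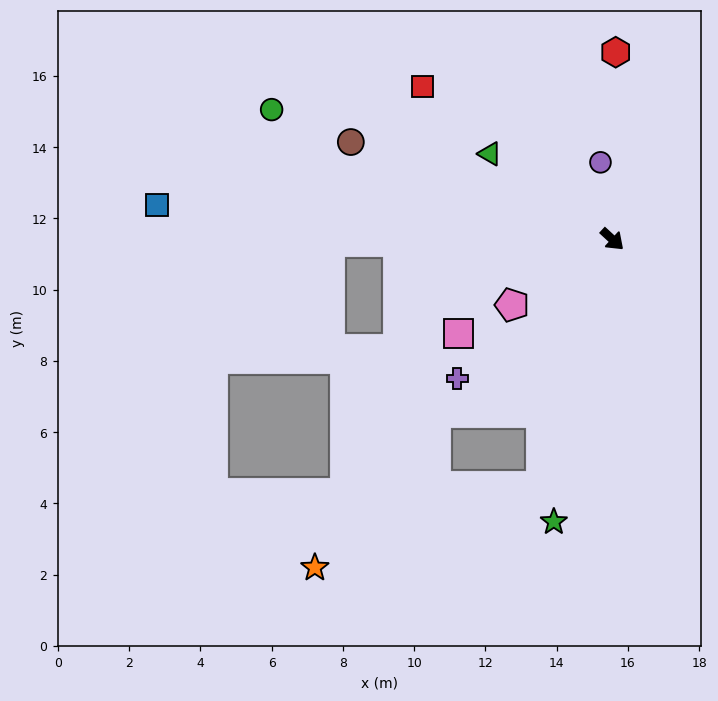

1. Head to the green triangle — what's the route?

turn right 172°, forward 4.2 m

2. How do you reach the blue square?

turn right 142°, forward 12.8 m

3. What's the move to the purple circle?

turn left 141°, forward 2.2 m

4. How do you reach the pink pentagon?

turn right 104°, forward 3.4 m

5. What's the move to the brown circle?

turn right 158°, forward 7.8 m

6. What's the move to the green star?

turn right 59°, forward 8.1 m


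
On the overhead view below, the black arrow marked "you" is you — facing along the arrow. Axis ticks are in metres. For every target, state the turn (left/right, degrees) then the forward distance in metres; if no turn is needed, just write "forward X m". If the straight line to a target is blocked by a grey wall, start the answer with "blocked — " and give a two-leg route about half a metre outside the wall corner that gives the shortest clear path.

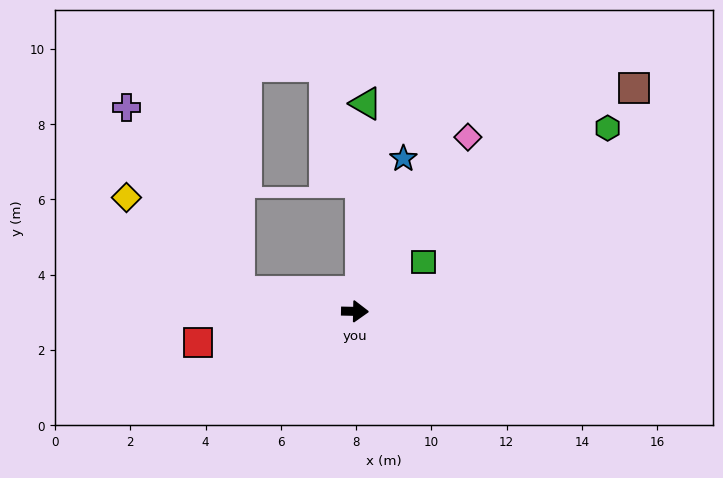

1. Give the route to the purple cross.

blocked — turn left 172°, forward 3.1 m, then turn right 49°, forward 5.7 m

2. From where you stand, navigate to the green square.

turn left 37°, forward 2.2 m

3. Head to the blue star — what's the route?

turn left 74°, forward 4.3 m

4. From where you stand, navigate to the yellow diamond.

blocked — turn left 172°, forward 3.1 m, then turn right 31°, forward 3.9 m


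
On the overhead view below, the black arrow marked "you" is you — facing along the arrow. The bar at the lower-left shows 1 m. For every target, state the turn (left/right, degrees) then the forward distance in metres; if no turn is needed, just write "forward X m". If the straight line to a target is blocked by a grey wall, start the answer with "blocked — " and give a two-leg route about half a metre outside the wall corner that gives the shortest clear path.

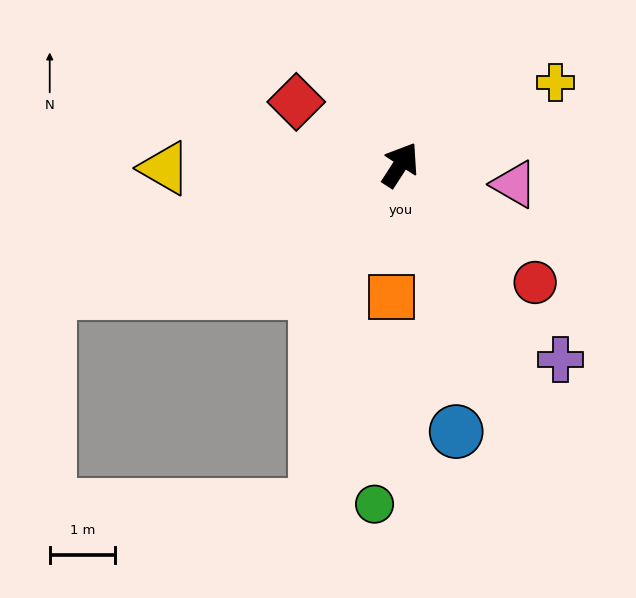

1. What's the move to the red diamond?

turn left 92°, forward 1.9 m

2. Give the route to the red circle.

turn right 98°, forward 2.7 m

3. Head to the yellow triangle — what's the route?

turn left 124°, forward 3.6 m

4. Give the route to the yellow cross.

turn right 29°, forward 2.7 m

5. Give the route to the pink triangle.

turn right 67°, forward 1.8 m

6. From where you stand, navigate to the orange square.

turn right 151°, forward 2.0 m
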